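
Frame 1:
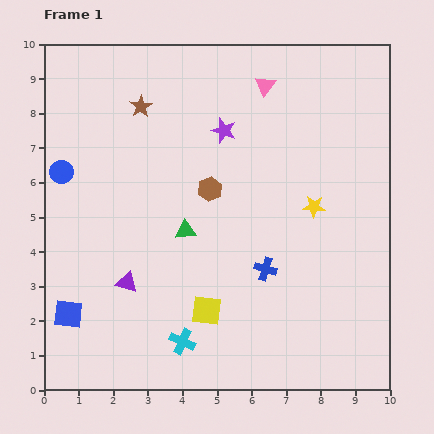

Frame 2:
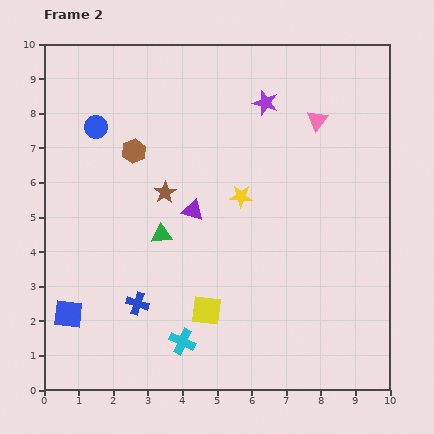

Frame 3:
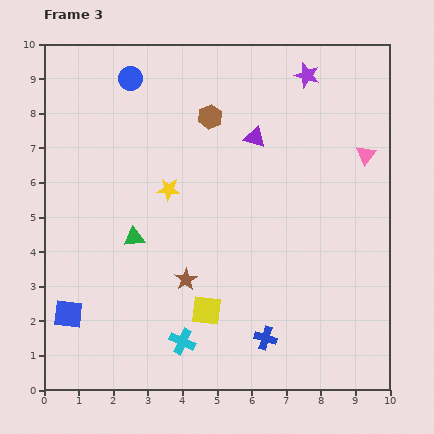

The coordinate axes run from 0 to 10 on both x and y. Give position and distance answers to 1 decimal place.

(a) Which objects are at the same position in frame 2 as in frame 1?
the yellow square, the cyan cross, the blue square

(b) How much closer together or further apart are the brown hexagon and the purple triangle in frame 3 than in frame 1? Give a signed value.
-2.2

Distance in frame 1: 3.6. Distance in frame 3: 1.4.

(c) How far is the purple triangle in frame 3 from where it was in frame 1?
5.6

The purple triangle moved from (2.4, 3.1) to (6.1, 7.3), a distance of √(3.7² + 4.2²) ≈ 5.6.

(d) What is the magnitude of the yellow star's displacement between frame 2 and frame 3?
2.1

The yellow star moved from (5.7, 5.6) to (3.6, 5.8), a distance of √(2.1² + 0.2²) ≈ 2.1.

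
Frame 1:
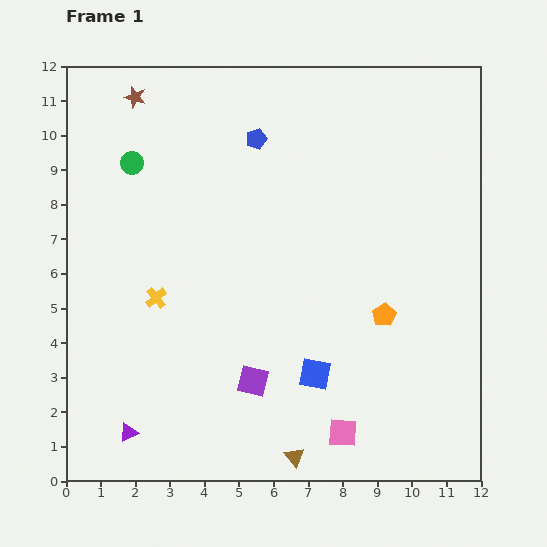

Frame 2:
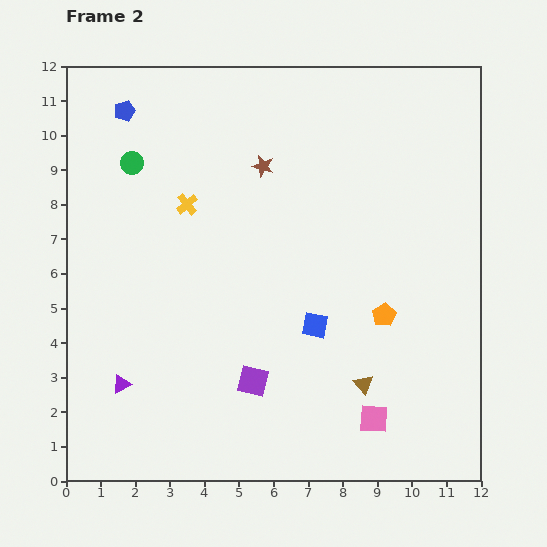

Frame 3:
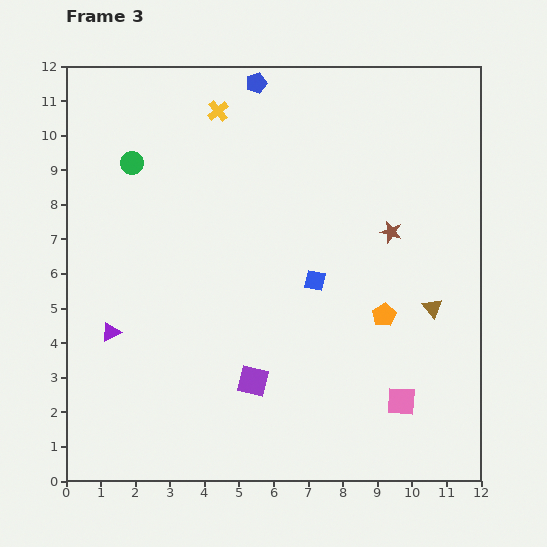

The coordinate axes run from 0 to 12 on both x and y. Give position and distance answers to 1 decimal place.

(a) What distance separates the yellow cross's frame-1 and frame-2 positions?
2.8

The yellow cross moved from (2.6, 5.3) to (3.5, 8.0), a distance of √(0.9² + 2.7²) ≈ 2.8.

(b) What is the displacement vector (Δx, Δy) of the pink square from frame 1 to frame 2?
(0.9, 0.4)

The pink square was at (8.0, 1.4) in frame 1 and (8.9, 1.8) in frame 2.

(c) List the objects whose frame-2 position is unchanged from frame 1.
the purple square, the green circle, the orange pentagon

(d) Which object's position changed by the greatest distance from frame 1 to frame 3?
the brown star

(moved 8.4; next 5.9)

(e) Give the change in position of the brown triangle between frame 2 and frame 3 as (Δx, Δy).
(2.0, 2.2)

The brown triangle was at (8.6, 2.8) in frame 2 and (10.6, 5.0) in frame 3.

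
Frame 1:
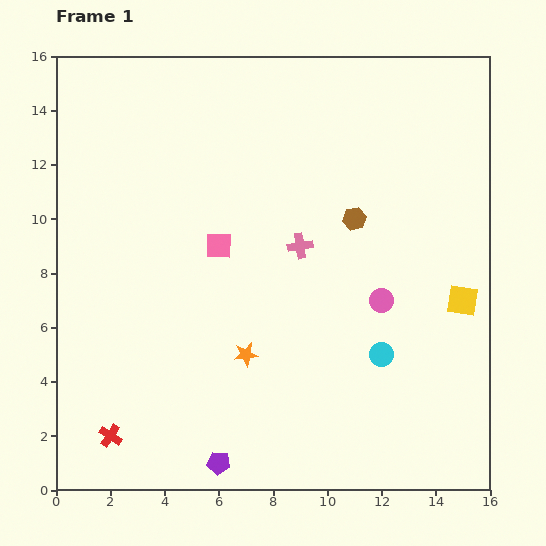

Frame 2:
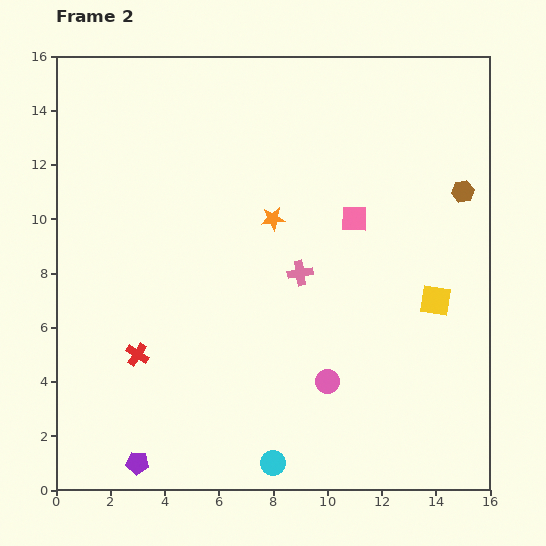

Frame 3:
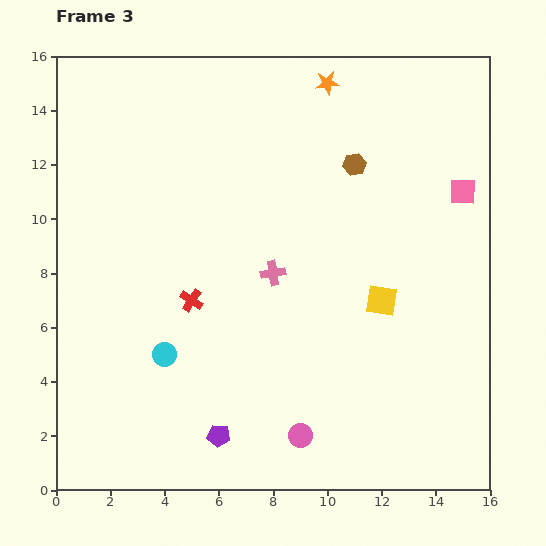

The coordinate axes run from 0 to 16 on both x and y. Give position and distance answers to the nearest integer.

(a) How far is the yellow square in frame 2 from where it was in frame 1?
1

The yellow square moved from (15, 7) to (14, 7), a distance of √(1² + 0²) ≈ 1.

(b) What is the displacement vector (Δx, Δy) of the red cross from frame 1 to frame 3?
(3, 5)

The red cross was at (2, 2) in frame 1 and (5, 7) in frame 3.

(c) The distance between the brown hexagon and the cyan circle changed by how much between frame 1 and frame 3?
+5

Distance in frame 1: 5. Distance in frame 3: 10.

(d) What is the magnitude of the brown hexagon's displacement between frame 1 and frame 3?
2

The brown hexagon moved from (11, 10) to (11, 12), a distance of √(0² + 2²) ≈ 2.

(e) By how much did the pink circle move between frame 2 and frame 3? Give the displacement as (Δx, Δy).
(-1, -2)

The pink circle was at (10, 4) in frame 2 and (9, 2) in frame 3.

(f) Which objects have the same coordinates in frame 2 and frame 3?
none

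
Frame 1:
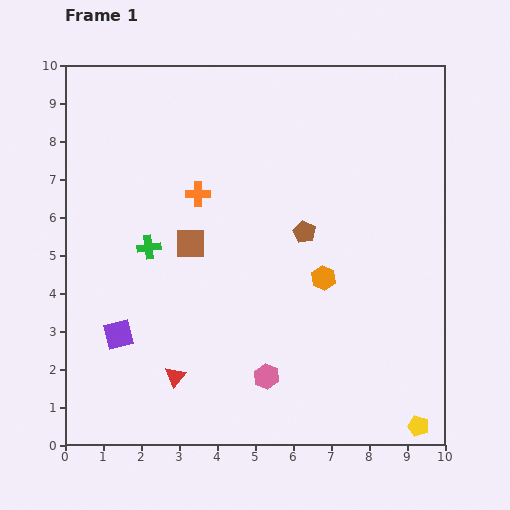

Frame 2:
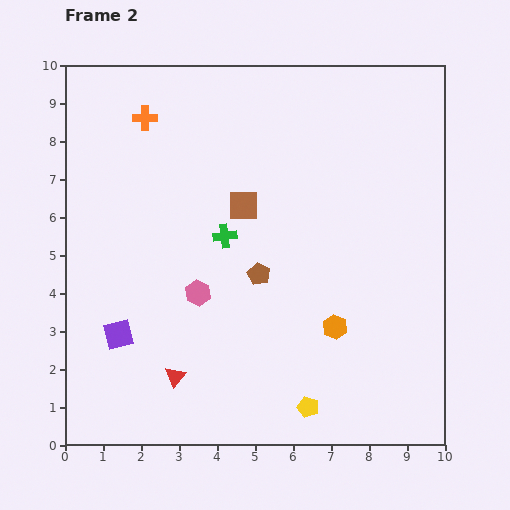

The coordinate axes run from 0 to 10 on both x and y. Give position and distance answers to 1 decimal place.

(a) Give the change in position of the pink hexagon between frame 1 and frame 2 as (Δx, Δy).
(-1.8, 2.2)

The pink hexagon was at (5.3, 1.8) in frame 1 and (3.5, 4.0) in frame 2.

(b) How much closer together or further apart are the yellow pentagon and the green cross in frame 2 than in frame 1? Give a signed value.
-3.5

Distance in frame 1: 8.5. Distance in frame 2: 5.0.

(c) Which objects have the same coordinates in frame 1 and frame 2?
the red triangle, the purple square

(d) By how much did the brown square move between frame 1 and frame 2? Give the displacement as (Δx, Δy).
(1.4, 1.0)

The brown square was at (3.3, 5.3) in frame 1 and (4.7, 6.3) in frame 2.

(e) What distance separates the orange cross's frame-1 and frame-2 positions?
2.4

The orange cross moved from (3.5, 6.6) to (2.1, 8.6), a distance of √(1.4² + 2.0²) ≈ 2.4.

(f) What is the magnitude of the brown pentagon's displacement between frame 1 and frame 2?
1.6

The brown pentagon moved from (6.3, 5.6) to (5.1, 4.5), a distance of √(1.2² + 1.1²) ≈ 1.6.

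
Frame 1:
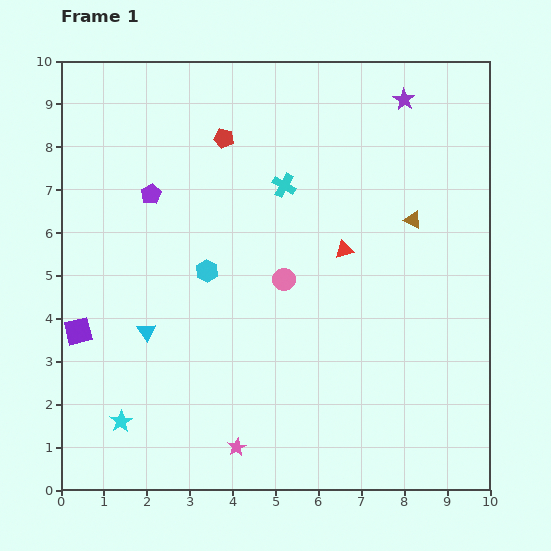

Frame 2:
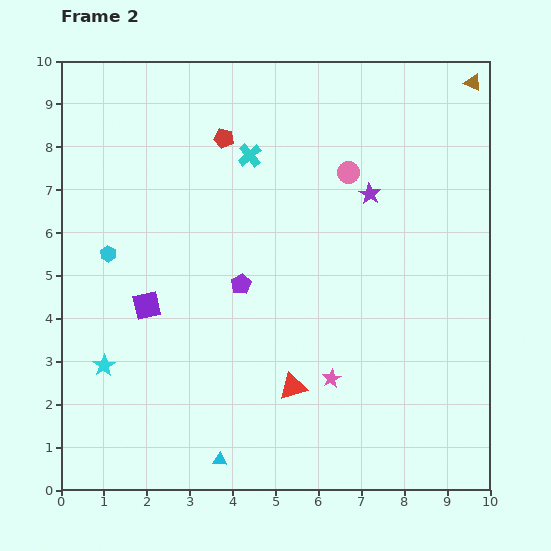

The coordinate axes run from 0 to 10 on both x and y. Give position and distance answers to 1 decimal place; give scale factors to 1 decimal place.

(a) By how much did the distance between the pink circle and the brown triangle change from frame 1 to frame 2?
+0.3

Distance in frame 1: 3.3. Distance in frame 2: 3.6.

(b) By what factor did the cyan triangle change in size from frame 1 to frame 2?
0.8×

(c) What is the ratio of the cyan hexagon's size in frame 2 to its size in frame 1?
0.7×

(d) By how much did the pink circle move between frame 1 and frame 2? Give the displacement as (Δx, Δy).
(1.5, 2.5)

The pink circle was at (5.2, 4.9) in frame 1 and (6.7, 7.4) in frame 2.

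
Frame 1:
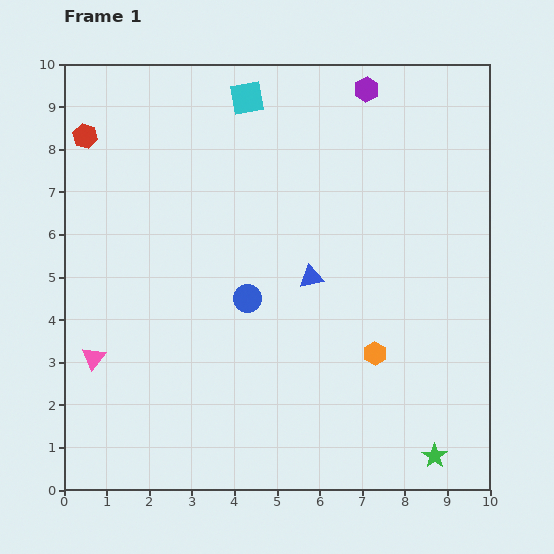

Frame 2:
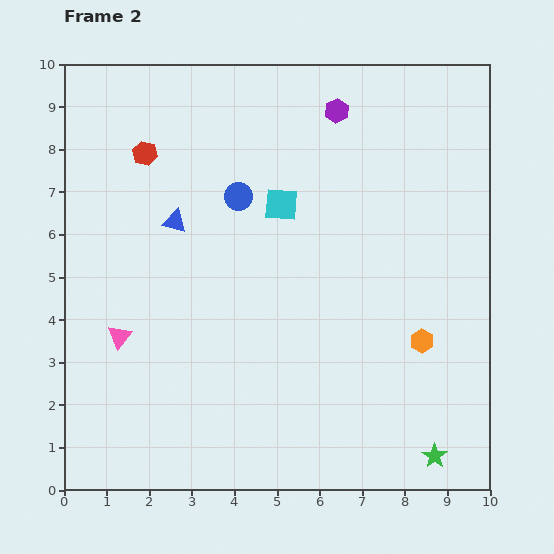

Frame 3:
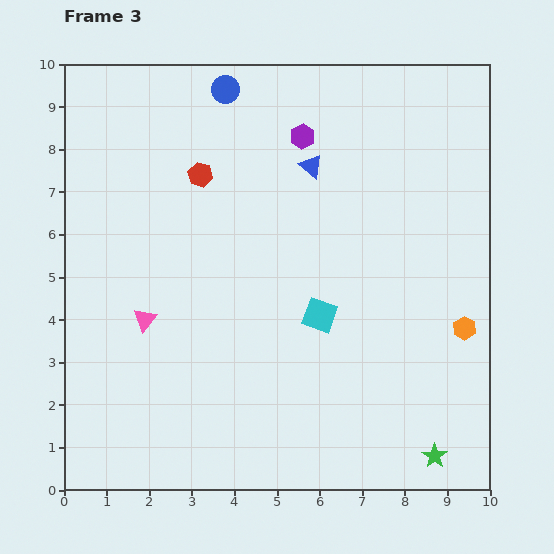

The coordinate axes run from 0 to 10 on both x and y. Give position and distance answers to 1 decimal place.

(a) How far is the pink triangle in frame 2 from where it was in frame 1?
0.8

The pink triangle moved from (0.7, 3.1) to (1.3, 3.6), a distance of √(0.6² + 0.5²) ≈ 0.8.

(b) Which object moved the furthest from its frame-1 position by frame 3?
the cyan square

(moved 5.4; next 4.9)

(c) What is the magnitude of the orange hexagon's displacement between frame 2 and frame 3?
1.0

The orange hexagon moved from (8.4, 3.5) to (9.4, 3.8), a distance of √(1.0² + 0.3²) ≈ 1.0.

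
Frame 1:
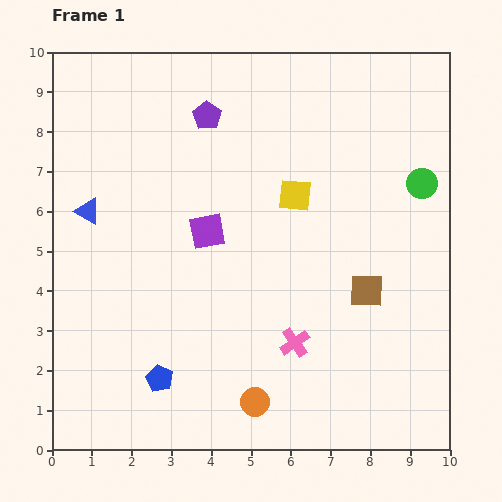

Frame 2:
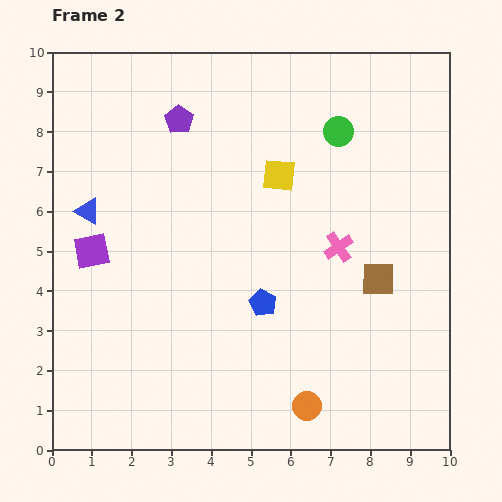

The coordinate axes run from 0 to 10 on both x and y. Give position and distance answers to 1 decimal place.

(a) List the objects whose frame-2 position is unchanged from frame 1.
the blue triangle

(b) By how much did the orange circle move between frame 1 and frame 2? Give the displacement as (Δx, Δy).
(1.3, -0.1)

The orange circle was at (5.1, 1.2) in frame 1 and (6.4, 1.1) in frame 2.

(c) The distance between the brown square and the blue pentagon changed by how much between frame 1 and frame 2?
-2.6

Distance in frame 1: 5.6. Distance in frame 2: 3.0.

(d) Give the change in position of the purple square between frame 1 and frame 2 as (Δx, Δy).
(-2.9, -0.5)

The purple square was at (3.9, 5.5) in frame 1 and (1.0, 5.0) in frame 2.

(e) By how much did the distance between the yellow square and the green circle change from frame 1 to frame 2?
-1.3

Distance in frame 1: 3.2. Distance in frame 2: 1.9.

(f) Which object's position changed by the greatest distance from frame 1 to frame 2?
the blue pentagon

(moved 3.2; next 2.9)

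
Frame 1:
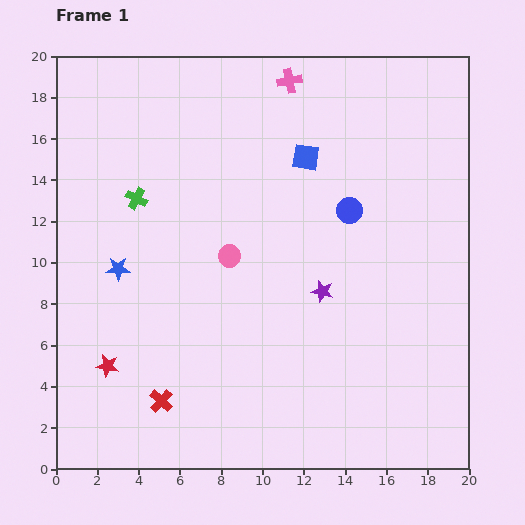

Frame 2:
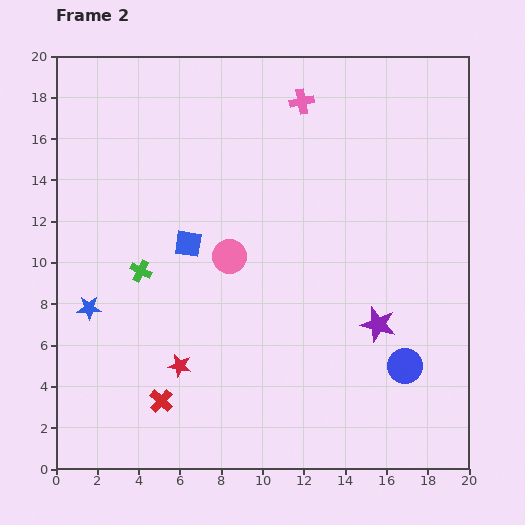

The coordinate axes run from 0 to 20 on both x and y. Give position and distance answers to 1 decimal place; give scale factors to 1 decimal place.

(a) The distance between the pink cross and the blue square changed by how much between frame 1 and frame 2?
+5.0

Distance in frame 1: 3.8. Distance in frame 2: 8.8.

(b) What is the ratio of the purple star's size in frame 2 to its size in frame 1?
1.6×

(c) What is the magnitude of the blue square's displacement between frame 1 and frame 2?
7.1

The blue square moved from (12.1, 15.1) to (6.4, 10.9), a distance of √(5.7² + 4.2²) ≈ 7.1.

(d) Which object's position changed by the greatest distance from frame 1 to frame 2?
the blue circle

(moved 8.0; next 7.1)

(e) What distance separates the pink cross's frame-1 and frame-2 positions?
1.2

The pink cross moved from (11.3, 18.8) to (11.9, 17.8), a distance of √(0.6² + 1.0²) ≈ 1.2.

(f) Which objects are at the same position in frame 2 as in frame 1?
the pink circle, the red cross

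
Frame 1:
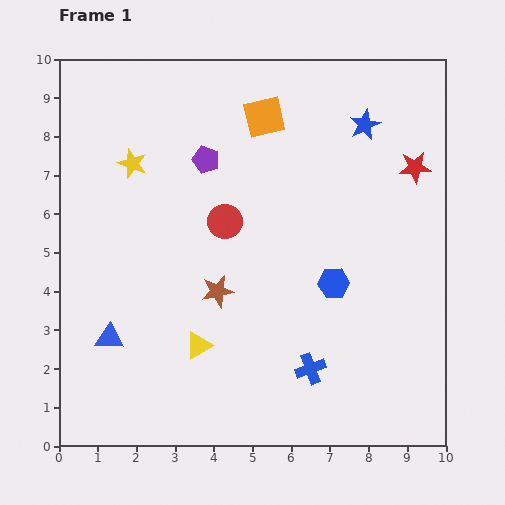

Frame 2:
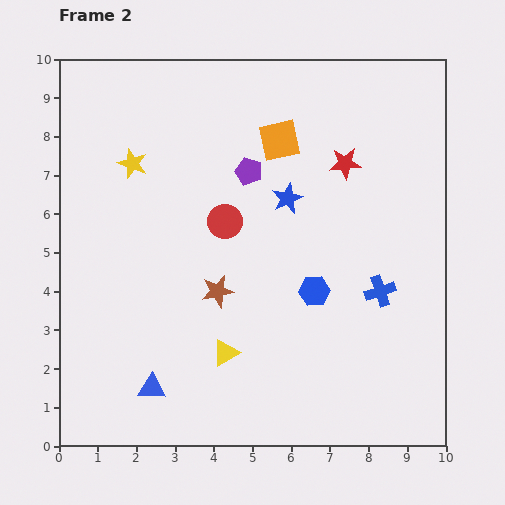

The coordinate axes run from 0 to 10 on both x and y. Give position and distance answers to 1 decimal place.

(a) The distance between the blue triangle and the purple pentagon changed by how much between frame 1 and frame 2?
+0.9

Distance in frame 1: 5.2. Distance in frame 2: 6.1.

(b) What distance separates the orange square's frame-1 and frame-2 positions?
0.7

The orange square moved from (5.3, 8.5) to (5.7, 7.9), a distance of √(0.4² + 0.6²) ≈ 0.7.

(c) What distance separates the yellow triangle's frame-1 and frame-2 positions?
0.7

The yellow triangle moved from (3.6, 2.6) to (4.3, 2.4), a distance of √(0.7² + 0.2²) ≈ 0.7.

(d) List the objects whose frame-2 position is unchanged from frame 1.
the red circle, the yellow star, the brown star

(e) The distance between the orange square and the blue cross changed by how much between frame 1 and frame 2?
-1.9

Distance in frame 1: 6.6. Distance in frame 2: 4.7.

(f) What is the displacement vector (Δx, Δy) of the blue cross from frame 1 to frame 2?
(1.8, 2.0)

The blue cross was at (6.5, 2.0) in frame 1 and (8.3, 4.0) in frame 2.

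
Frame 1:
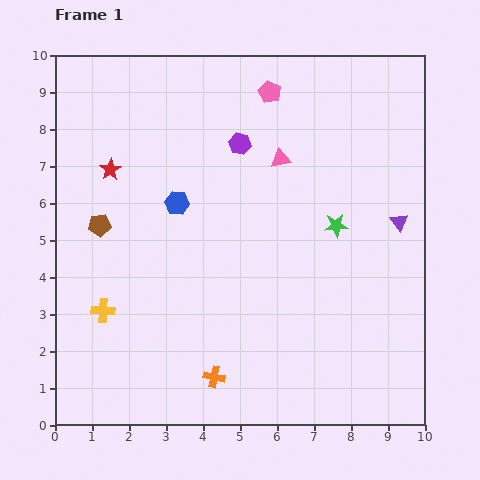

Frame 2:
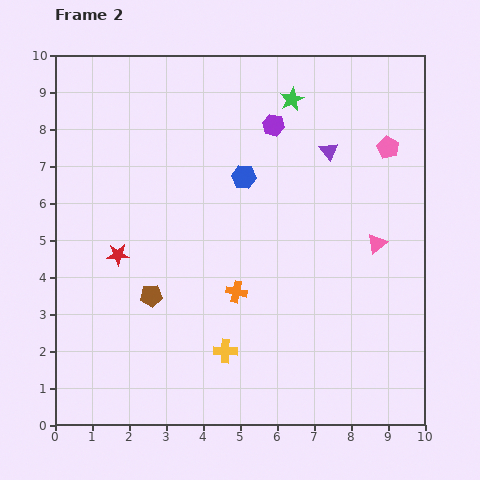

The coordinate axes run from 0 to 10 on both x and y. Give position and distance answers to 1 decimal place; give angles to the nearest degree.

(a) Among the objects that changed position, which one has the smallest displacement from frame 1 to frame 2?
the purple hexagon

(moved 1.0)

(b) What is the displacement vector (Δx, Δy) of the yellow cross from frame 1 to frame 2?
(3.3, -1.1)

The yellow cross was at (1.3, 3.1) in frame 1 and (4.6, 2.0) in frame 2.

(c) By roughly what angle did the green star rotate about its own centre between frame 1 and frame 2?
22° counter-clockwise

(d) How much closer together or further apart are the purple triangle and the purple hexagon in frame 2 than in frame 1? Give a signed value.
-3.1

Distance in frame 1: 4.8. Distance in frame 2: 1.7.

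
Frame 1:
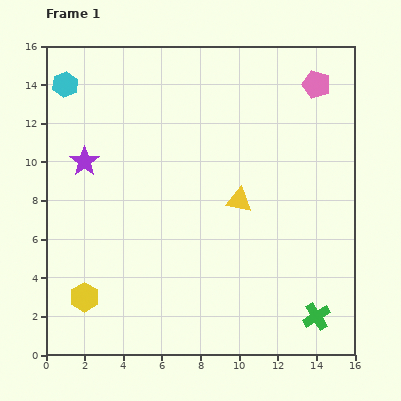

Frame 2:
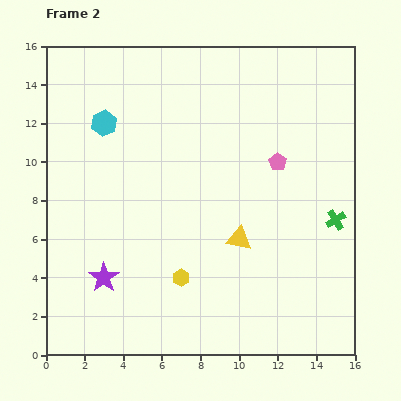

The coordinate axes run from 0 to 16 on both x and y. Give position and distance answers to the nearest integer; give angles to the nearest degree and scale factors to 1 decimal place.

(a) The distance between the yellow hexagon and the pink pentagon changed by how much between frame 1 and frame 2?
-8

Distance in frame 1: 16. Distance in frame 2: 8.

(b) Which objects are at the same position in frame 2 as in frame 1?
none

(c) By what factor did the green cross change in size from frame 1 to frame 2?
0.7×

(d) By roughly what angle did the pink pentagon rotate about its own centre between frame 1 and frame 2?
16° clockwise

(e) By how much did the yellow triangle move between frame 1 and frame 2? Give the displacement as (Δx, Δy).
(0, -2)

The yellow triangle was at (10, 8) in frame 1 and (10, 6) in frame 2.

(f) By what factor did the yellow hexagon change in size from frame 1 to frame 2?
0.6×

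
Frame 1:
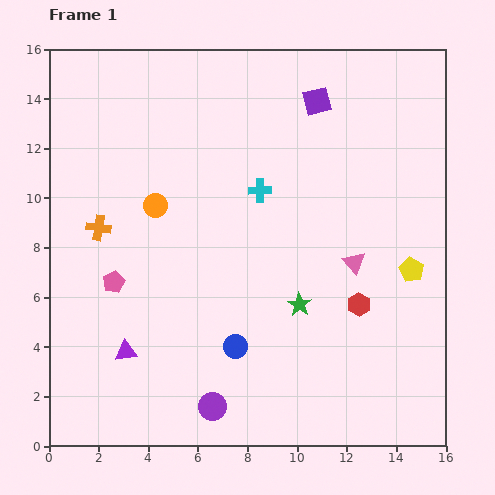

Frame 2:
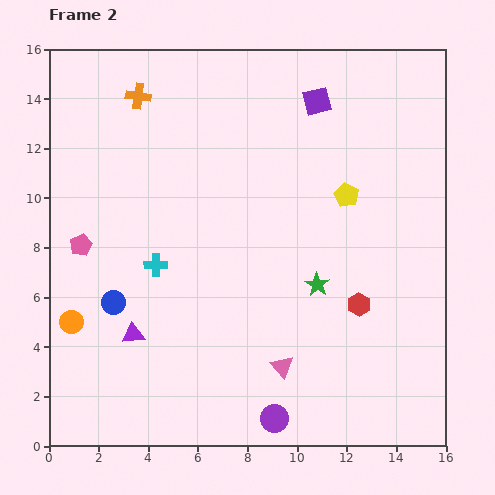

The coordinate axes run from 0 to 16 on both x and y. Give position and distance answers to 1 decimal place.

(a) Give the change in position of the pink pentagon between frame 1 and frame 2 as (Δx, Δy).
(-1.3, 1.5)

The pink pentagon was at (2.6, 6.6) in frame 1 and (1.3, 8.1) in frame 2.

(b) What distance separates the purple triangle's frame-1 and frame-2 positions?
0.8

The purple triangle moved from (3.1, 3.8) to (3.4, 4.5), a distance of √(0.3² + 0.7²) ≈ 0.8.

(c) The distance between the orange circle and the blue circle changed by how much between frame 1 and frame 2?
-4.6

Distance in frame 1: 6.5. Distance in frame 2: 1.9.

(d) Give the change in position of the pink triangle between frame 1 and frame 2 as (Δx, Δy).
(-2.9, -4.2)

The pink triangle was at (12.3, 7.4) in frame 1 and (9.4, 3.2) in frame 2.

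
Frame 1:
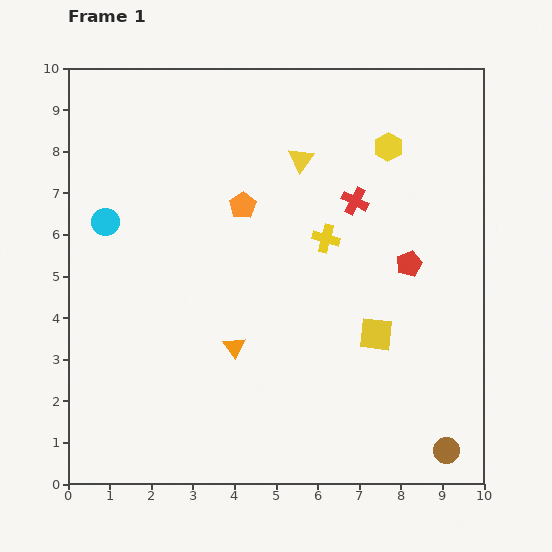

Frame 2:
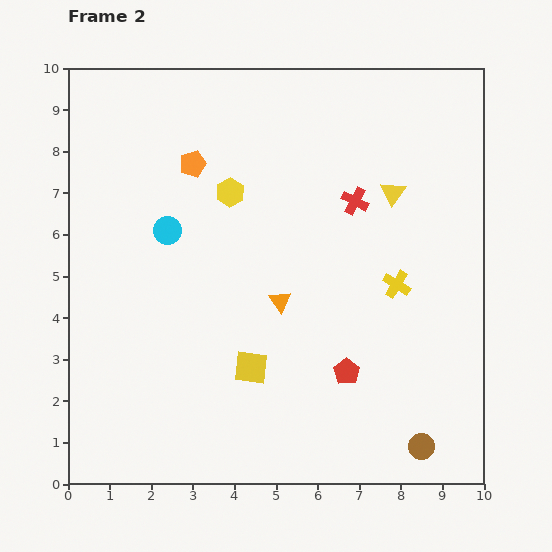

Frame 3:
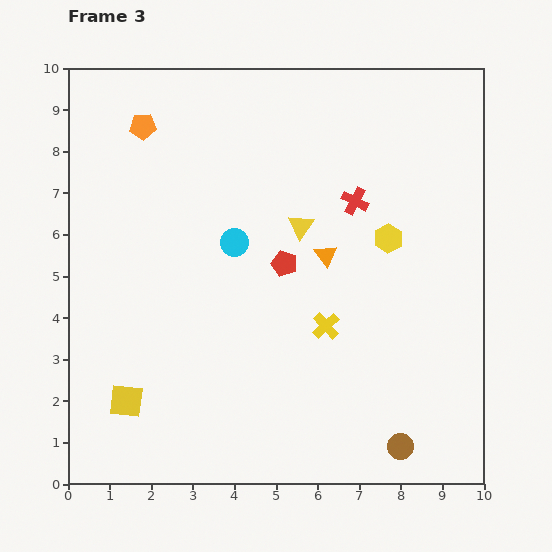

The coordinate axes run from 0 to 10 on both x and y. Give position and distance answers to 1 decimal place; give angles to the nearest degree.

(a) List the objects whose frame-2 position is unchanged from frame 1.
the red cross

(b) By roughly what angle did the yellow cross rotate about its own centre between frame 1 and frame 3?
33° clockwise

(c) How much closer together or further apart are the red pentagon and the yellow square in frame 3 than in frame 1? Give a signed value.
+3.1

Distance in frame 1: 1.9. Distance in frame 3: 5.0.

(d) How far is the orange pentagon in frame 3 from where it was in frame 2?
1.5

The orange pentagon moved from (3.0, 7.7) to (1.8, 8.6), a distance of √(1.2² + 0.9²) ≈ 1.5.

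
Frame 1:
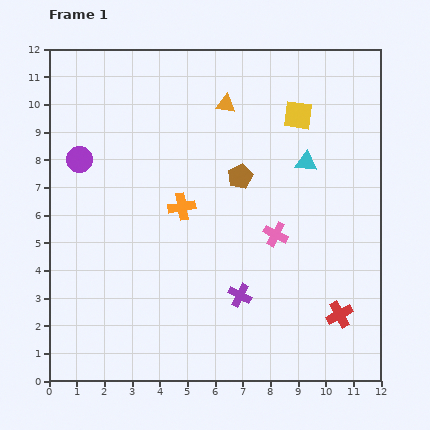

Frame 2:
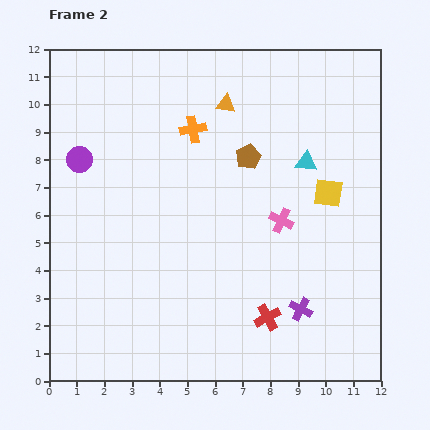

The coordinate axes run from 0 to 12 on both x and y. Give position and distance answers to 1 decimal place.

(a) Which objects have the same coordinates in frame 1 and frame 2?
the orange triangle, the cyan triangle, the purple circle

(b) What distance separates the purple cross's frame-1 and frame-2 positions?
2.3

The purple cross moved from (6.9, 3.1) to (9.1, 2.6), a distance of √(2.2² + 0.5²) ≈ 2.3.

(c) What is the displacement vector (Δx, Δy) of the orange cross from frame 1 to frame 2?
(0.4, 2.8)

The orange cross was at (4.8, 6.3) in frame 1 and (5.2, 9.1) in frame 2.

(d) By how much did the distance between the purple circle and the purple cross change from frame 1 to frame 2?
+2.1

Distance in frame 1: 7.6. Distance in frame 2: 9.7.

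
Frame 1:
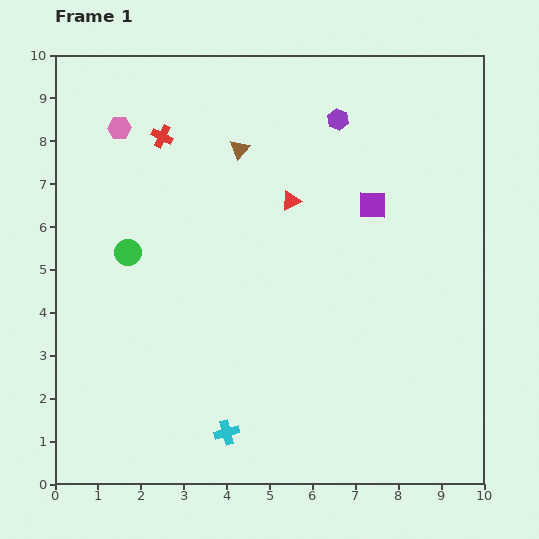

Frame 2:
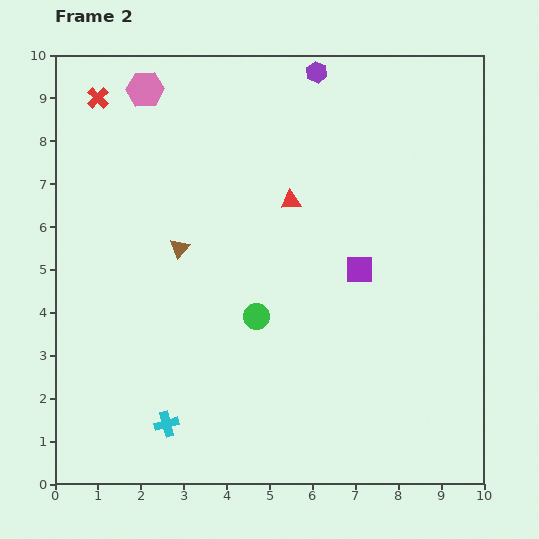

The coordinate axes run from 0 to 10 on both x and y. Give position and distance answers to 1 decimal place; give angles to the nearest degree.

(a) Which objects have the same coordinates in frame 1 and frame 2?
the red triangle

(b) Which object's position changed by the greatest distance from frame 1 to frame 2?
the green circle

(moved 3.4; next 2.7)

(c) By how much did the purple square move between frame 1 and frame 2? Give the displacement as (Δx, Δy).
(-0.3, -1.5)

The purple square was at (7.4, 6.5) in frame 1 and (7.1, 5.0) in frame 2.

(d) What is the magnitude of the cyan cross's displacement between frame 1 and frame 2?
1.4

The cyan cross moved from (4.0, 1.2) to (2.6, 1.4), a distance of √(1.4² + 0.2²) ≈ 1.4.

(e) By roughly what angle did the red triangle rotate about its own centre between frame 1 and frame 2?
21° clockwise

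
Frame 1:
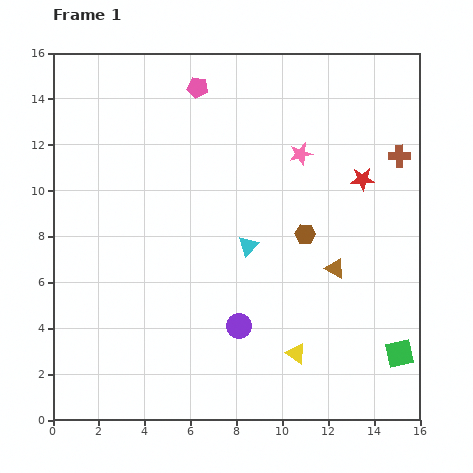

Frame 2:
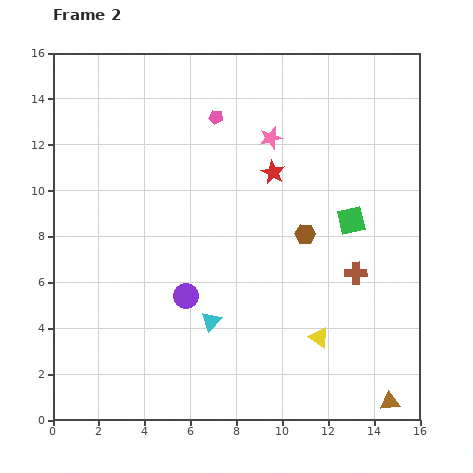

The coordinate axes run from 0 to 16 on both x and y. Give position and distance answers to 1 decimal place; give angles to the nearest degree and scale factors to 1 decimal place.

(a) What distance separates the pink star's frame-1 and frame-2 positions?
1.5

The pink star moved from (10.8, 11.6) to (9.5, 12.3), a distance of √(1.3² + 0.7²) ≈ 1.5.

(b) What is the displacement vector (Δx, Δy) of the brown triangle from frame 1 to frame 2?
(2.4, -5.8)

The brown triangle was at (12.3, 6.6) in frame 1 and (14.7, 0.8) in frame 2.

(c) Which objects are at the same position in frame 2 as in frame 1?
the brown hexagon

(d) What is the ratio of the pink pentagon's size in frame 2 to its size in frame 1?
0.7×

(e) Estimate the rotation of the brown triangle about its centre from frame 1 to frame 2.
36° counter-clockwise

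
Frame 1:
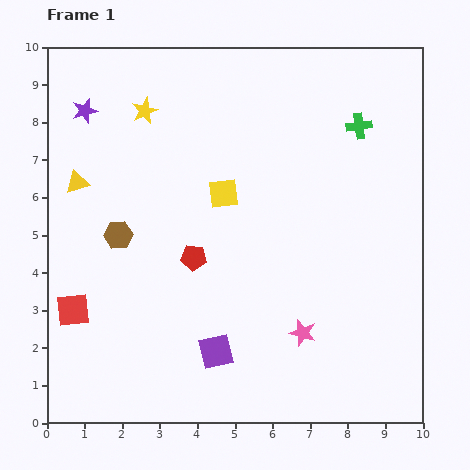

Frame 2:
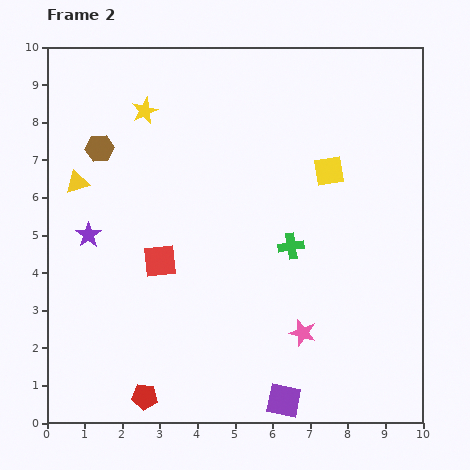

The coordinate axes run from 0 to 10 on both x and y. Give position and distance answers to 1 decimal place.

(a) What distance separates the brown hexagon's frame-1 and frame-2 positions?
2.4

The brown hexagon moved from (1.9, 5.0) to (1.4, 7.3), a distance of √(0.5² + 2.3²) ≈ 2.4.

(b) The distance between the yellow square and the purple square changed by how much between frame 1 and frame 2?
+2.0

Distance in frame 1: 4.2. Distance in frame 2: 6.2.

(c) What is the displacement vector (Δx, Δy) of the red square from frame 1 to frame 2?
(2.3, 1.3)

The red square was at (0.7, 3.0) in frame 1 and (3.0, 4.3) in frame 2.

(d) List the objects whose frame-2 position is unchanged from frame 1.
the pink star, the yellow triangle, the yellow star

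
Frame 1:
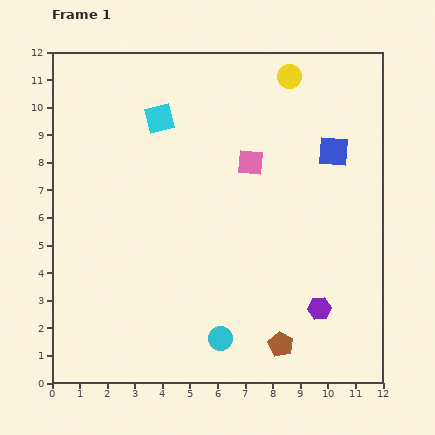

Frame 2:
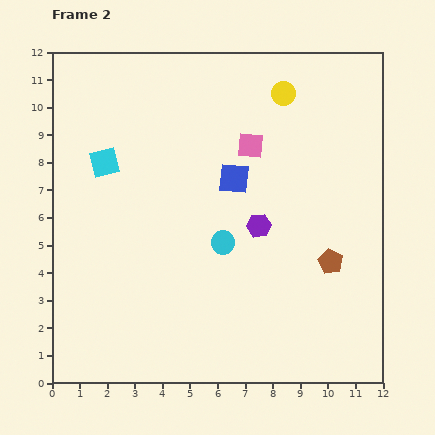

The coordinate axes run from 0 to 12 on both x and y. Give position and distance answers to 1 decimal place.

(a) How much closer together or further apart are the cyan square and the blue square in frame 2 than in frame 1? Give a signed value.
-1.7

Distance in frame 1: 6.4. Distance in frame 2: 4.7.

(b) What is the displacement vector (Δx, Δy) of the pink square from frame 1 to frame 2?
(0.0, 0.6)

The pink square was at (7.2, 8.0) in frame 1 and (7.2, 8.6) in frame 2.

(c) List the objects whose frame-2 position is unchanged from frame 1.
none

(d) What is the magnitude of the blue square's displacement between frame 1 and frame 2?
3.7

The blue square moved from (10.2, 8.4) to (6.6, 7.4), a distance of √(3.6² + 1.0²) ≈ 3.7.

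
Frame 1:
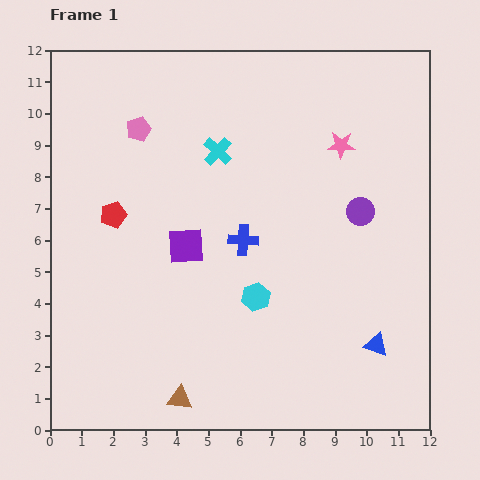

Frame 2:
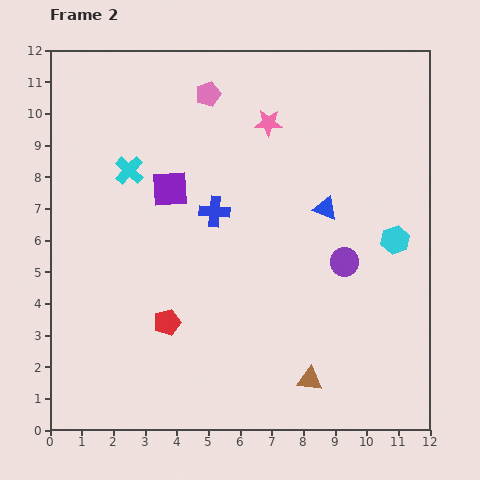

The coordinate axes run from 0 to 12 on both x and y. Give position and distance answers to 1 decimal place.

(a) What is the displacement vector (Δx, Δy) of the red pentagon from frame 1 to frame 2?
(1.7, -3.4)

The red pentagon was at (2.0, 6.8) in frame 1 and (3.7, 3.4) in frame 2.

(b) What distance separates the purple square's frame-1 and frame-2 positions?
1.9

The purple square moved from (4.3, 5.8) to (3.8, 7.6), a distance of √(0.5² + 1.8²) ≈ 1.9.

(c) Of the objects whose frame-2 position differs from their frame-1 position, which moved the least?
the blue cross

(moved 1.3)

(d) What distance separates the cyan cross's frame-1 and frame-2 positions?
2.9

The cyan cross moved from (5.3, 8.8) to (2.5, 8.2), a distance of √(2.8² + 0.6²) ≈ 2.9.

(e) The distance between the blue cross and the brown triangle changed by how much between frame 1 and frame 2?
+0.7

Distance in frame 1: 5.4. Distance in frame 2: 6.1.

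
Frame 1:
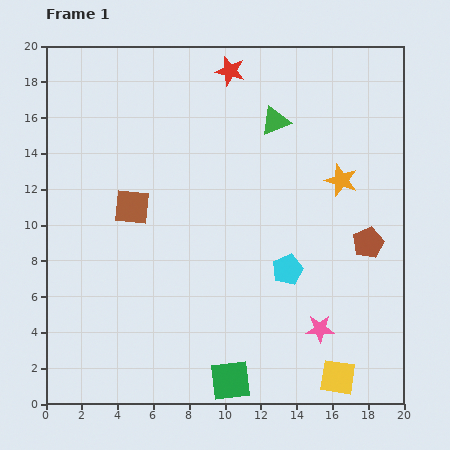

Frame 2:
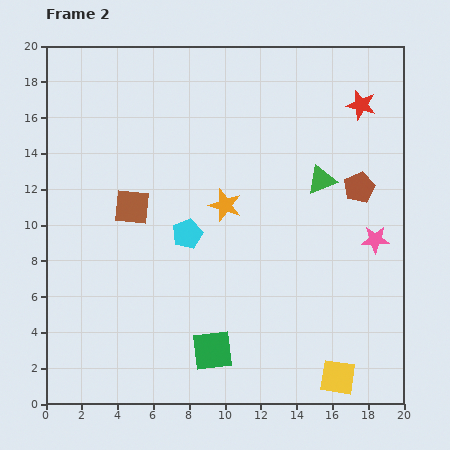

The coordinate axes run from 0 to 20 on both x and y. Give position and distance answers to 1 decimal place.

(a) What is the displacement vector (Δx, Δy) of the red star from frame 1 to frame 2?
(7.3, -1.9)

The red star was at (10.3, 18.6) in frame 1 and (17.6, 16.7) in frame 2.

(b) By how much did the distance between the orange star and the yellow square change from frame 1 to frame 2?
+0.5

Distance in frame 1: 11.0. Distance in frame 2: 11.5.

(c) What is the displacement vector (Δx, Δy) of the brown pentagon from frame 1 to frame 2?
(-0.5, 3.1)

The brown pentagon was at (18.0, 9.0) in frame 1 and (17.5, 12.1) in frame 2.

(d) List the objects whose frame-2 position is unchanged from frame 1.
the brown square, the yellow square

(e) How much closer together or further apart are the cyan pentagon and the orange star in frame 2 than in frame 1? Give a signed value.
-3.2

Distance in frame 1: 5.8. Distance in frame 2: 2.6.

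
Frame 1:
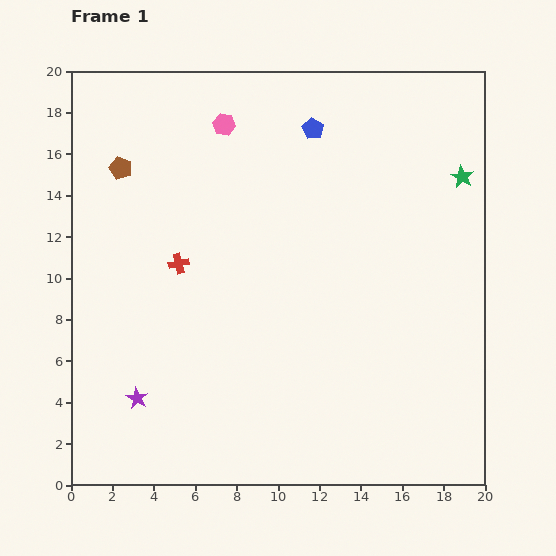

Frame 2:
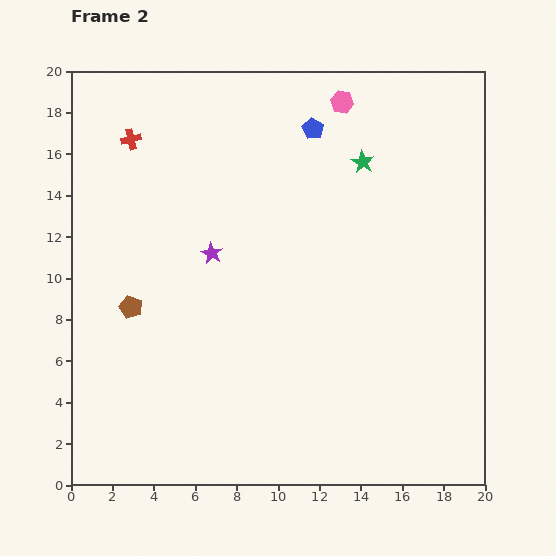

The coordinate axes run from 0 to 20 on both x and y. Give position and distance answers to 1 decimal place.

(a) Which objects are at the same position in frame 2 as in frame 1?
the blue pentagon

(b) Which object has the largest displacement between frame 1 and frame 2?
the purple star

(moved 7.9; next 6.7)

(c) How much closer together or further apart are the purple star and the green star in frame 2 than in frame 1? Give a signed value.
-10.5

Distance in frame 1: 19.0. Distance in frame 2: 8.5.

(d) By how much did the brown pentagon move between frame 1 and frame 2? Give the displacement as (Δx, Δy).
(0.5, -6.7)

The brown pentagon was at (2.4, 15.3) in frame 1 and (2.9, 8.6) in frame 2.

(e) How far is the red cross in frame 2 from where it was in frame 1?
6.4

The red cross moved from (5.2, 10.7) to (2.9, 16.7), a distance of √(2.3² + 6.0²) ≈ 6.4.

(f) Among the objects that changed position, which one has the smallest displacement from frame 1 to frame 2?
the green star

(moved 4.9)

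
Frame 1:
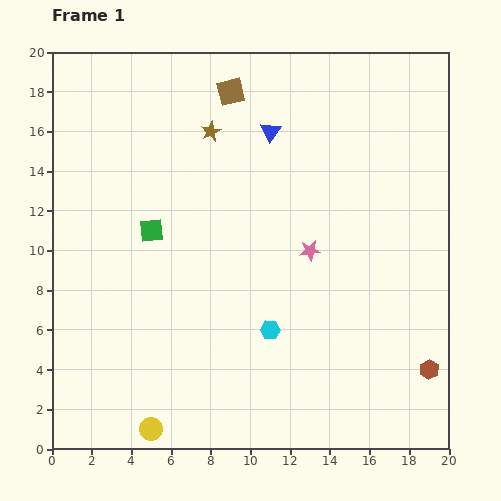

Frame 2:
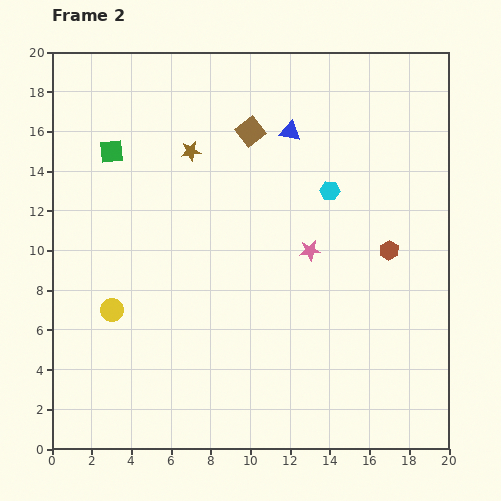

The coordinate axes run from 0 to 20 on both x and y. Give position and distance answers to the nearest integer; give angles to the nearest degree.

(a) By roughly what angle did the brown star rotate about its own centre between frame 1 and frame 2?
18° clockwise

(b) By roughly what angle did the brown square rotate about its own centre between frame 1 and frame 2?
24° counter-clockwise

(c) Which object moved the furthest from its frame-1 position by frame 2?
the cyan hexagon

(moved 8; next 6)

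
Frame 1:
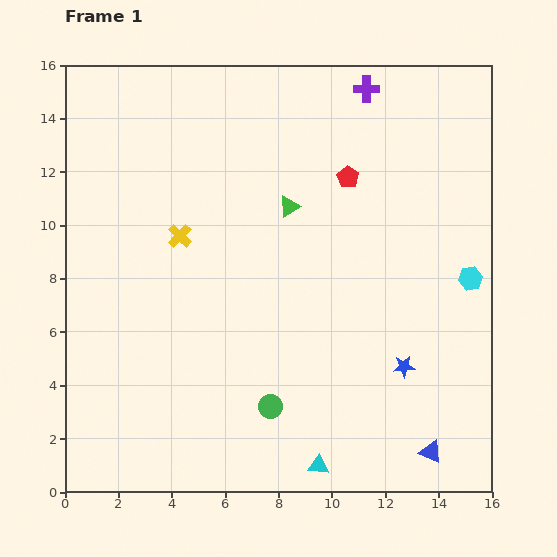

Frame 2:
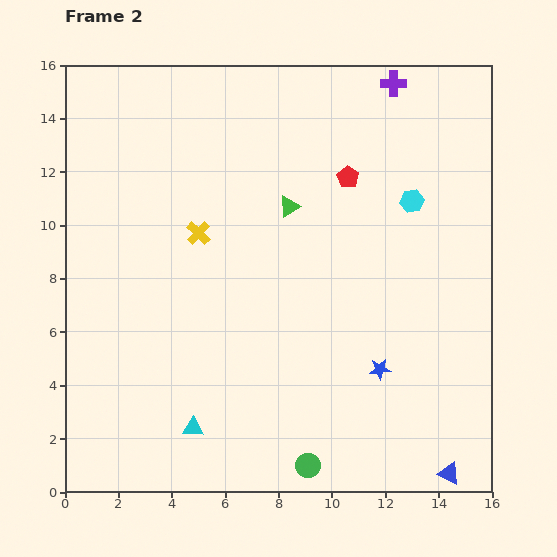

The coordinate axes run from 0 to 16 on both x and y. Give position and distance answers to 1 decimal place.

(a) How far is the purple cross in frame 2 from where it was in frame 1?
1.0

The purple cross moved from (11.3, 15.1) to (12.3, 15.3), a distance of √(1.0² + 0.2²) ≈ 1.0.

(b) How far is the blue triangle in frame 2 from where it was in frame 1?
1.1

The blue triangle moved from (13.7, 1.5) to (14.4, 0.7), a distance of √(0.7² + 0.8²) ≈ 1.1.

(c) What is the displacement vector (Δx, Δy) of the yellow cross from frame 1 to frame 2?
(0.7, 0.1)

The yellow cross was at (4.3, 9.6) in frame 1 and (5.0, 9.7) in frame 2.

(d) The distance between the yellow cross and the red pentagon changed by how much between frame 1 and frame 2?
-0.7

Distance in frame 1: 6.7. Distance in frame 2: 6.0.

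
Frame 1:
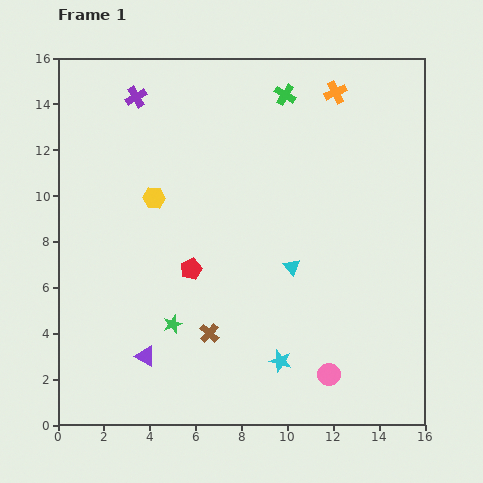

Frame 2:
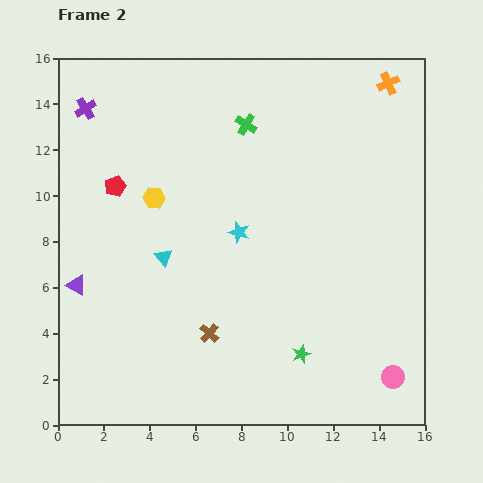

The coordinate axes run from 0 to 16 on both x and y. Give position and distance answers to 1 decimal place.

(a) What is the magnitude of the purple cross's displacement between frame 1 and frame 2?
2.3

The purple cross moved from (3.4, 14.3) to (1.2, 13.8), a distance of √(2.2² + 0.5²) ≈ 2.3.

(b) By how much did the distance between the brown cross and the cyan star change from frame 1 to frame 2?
+1.3

Distance in frame 1: 3.3. Distance in frame 2: 4.6.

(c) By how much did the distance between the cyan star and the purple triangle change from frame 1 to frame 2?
+1.6

Distance in frame 1: 5.9. Distance in frame 2: 7.5.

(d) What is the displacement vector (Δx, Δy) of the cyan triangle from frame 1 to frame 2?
(-5.6, 0.4)

The cyan triangle was at (10.2, 6.9) in frame 1 and (4.6, 7.3) in frame 2.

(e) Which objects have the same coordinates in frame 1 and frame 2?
the yellow hexagon, the brown cross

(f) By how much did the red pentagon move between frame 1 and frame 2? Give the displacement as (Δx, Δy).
(-3.3, 3.6)

The red pentagon was at (5.8, 6.8) in frame 1 and (2.5, 10.4) in frame 2.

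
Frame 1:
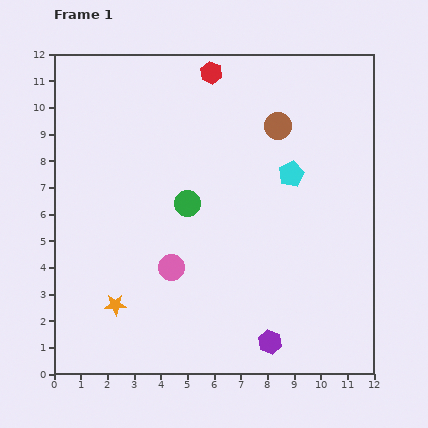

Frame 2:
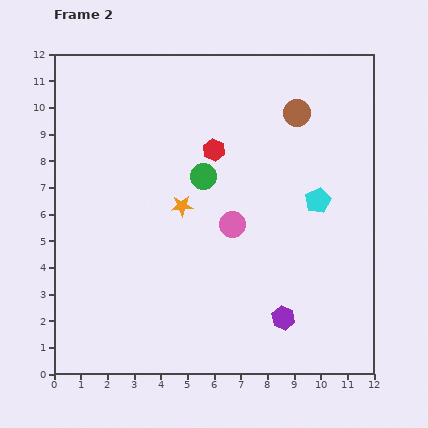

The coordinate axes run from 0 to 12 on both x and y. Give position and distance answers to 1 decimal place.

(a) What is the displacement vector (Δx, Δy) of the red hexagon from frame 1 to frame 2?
(0.1, -2.9)

The red hexagon was at (5.9, 11.3) in frame 1 and (6.0, 8.4) in frame 2.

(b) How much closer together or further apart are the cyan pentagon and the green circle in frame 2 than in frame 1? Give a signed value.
+0.3

Distance in frame 1: 4.1. Distance in frame 2: 4.4.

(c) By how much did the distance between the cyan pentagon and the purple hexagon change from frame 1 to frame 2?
-1.8

Distance in frame 1: 6.4. Distance in frame 2: 4.6.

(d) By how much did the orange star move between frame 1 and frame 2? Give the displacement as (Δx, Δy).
(2.5, 3.7)

The orange star was at (2.3, 2.6) in frame 1 and (4.8, 6.3) in frame 2.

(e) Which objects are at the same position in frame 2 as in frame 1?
none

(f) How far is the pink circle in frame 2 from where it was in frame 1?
2.8

The pink circle moved from (4.4, 4.0) to (6.7, 5.6), a distance of √(2.3² + 1.6²) ≈ 2.8.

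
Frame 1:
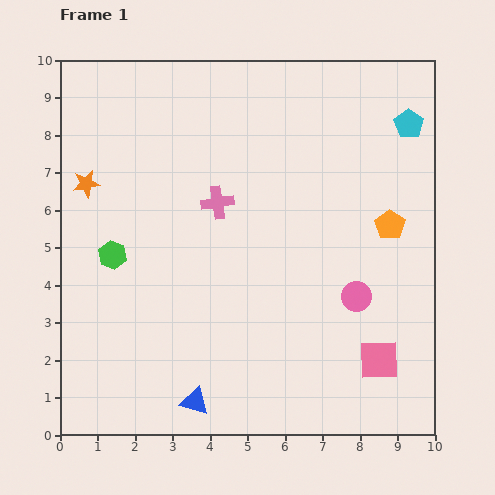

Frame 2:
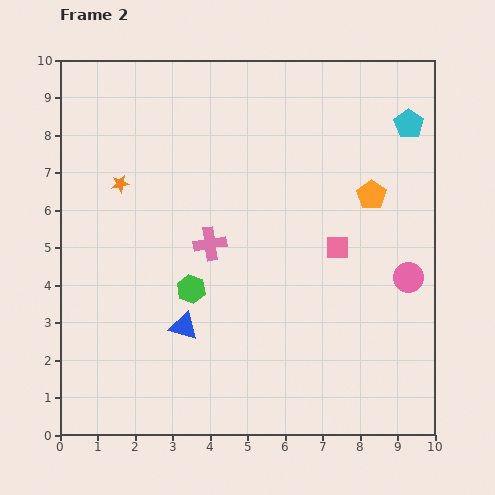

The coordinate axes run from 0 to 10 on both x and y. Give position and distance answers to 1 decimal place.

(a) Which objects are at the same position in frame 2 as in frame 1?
the cyan pentagon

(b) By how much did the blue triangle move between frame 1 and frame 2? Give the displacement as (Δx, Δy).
(-0.3, 2.0)

The blue triangle was at (3.6, 0.9) in frame 1 and (3.3, 2.9) in frame 2.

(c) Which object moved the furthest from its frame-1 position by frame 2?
the pink square

(moved 3.2; next 2.3)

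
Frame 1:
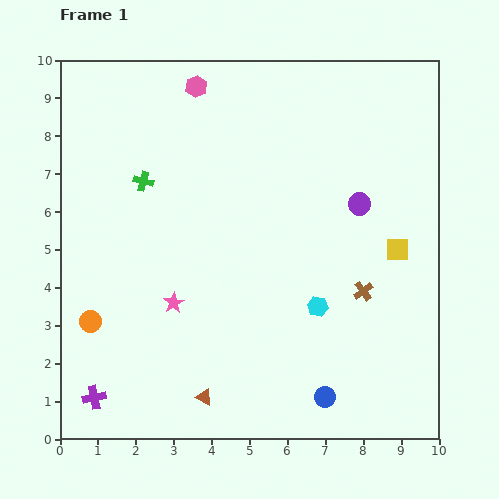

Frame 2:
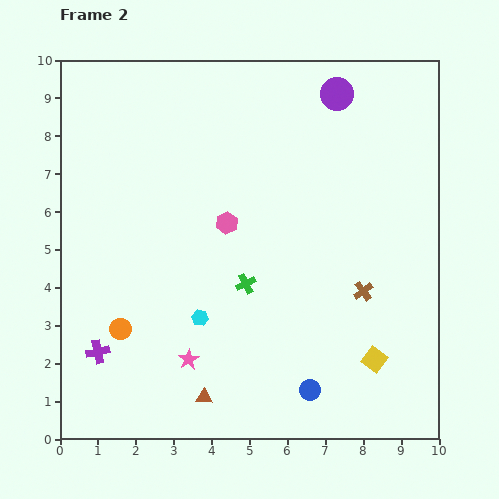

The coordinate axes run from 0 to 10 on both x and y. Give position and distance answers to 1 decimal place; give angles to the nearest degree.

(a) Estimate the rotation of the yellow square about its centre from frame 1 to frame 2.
36° clockwise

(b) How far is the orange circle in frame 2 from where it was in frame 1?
0.8

The orange circle moved from (0.8, 3.1) to (1.6, 2.9), a distance of √(0.8² + 0.2²) ≈ 0.8.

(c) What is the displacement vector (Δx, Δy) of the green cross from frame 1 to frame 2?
(2.7, -2.7)

The green cross was at (2.2, 6.8) in frame 1 and (4.9, 4.1) in frame 2.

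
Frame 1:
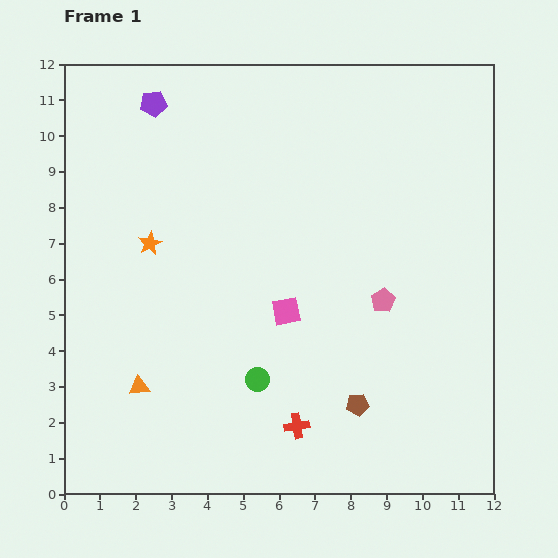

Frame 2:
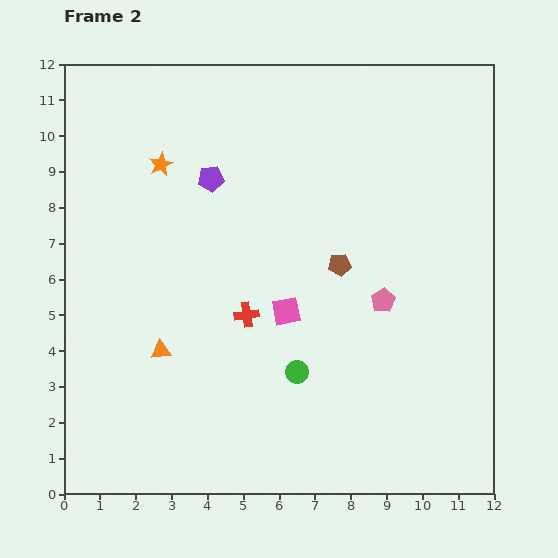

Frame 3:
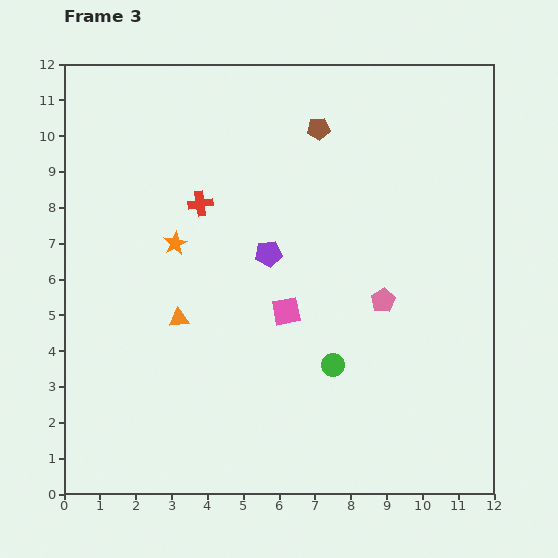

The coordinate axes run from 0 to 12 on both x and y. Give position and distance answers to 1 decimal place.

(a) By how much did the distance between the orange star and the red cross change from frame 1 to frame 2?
-1.7

Distance in frame 1: 6.5. Distance in frame 2: 4.8.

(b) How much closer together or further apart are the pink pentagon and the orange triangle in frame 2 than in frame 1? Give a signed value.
-0.8

Distance in frame 1: 7.2. Distance in frame 2: 6.4.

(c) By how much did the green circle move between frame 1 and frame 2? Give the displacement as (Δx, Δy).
(1.1, 0.2)

The green circle was at (5.4, 3.2) in frame 1 and (6.5, 3.4) in frame 2.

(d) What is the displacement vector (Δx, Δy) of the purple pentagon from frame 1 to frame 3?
(3.2, -4.2)

The purple pentagon was at (2.5, 10.9) in frame 1 and (5.7, 6.7) in frame 3.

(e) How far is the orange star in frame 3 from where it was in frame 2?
2.2

The orange star moved from (2.7, 9.2) to (3.1, 7.0), a distance of √(0.4² + 2.2²) ≈ 2.2.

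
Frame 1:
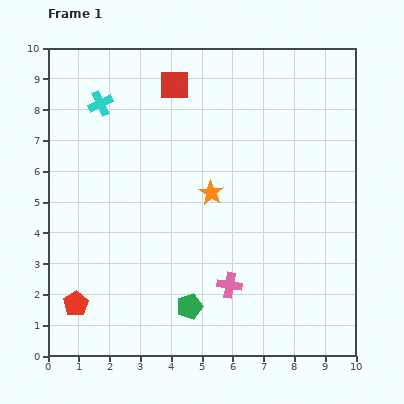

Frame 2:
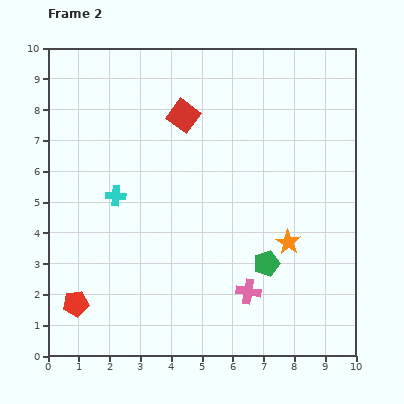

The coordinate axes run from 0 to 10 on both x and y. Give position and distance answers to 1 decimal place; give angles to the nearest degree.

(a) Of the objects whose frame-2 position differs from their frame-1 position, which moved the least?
the pink cross

(moved 0.6)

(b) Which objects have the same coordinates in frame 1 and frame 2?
the red pentagon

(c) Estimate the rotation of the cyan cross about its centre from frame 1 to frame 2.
30° clockwise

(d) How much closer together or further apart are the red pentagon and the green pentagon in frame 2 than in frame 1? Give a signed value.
+2.6

Distance in frame 1: 3.7. Distance in frame 2: 6.3.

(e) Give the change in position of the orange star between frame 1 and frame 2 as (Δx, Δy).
(2.5, -1.6)

The orange star was at (5.3, 5.3) in frame 1 and (7.8, 3.7) in frame 2.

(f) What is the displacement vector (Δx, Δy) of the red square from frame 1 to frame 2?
(0.3, -1.0)

The red square was at (4.1, 8.8) in frame 1 and (4.4, 7.8) in frame 2.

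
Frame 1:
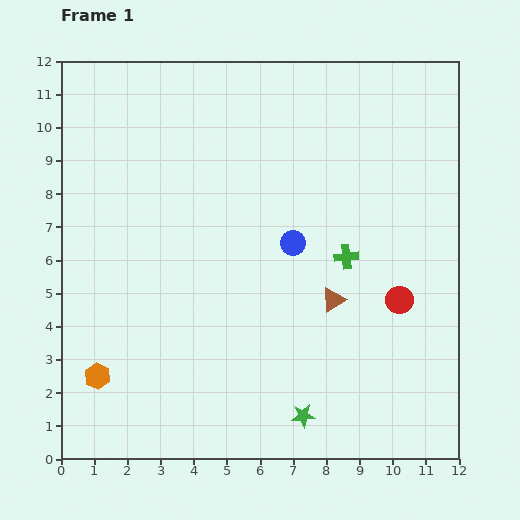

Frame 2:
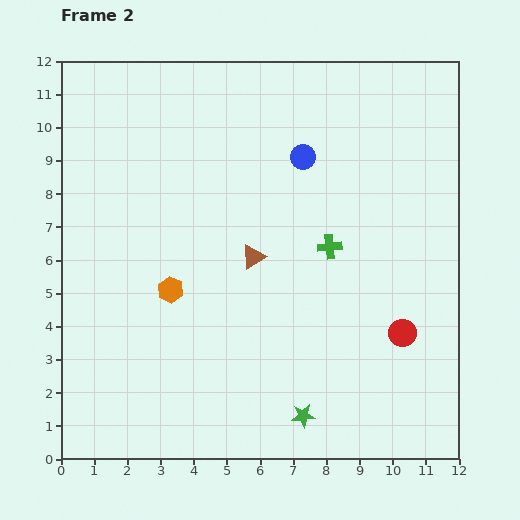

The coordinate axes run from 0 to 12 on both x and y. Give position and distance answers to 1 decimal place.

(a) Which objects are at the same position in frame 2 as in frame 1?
the green star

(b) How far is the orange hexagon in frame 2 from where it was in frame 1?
3.4

The orange hexagon moved from (1.1, 2.5) to (3.3, 5.1), a distance of √(2.2² + 2.6²) ≈ 3.4.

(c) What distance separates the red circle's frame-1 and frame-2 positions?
1.0

The red circle moved from (10.2, 4.8) to (10.3, 3.8), a distance of √(0.1² + 1.0²) ≈ 1.0.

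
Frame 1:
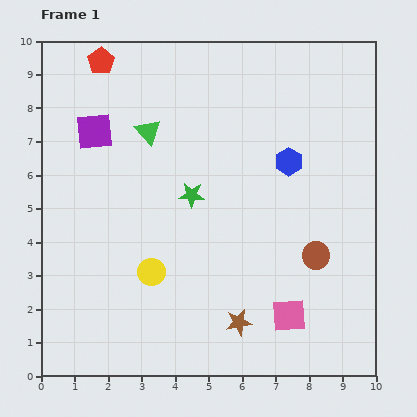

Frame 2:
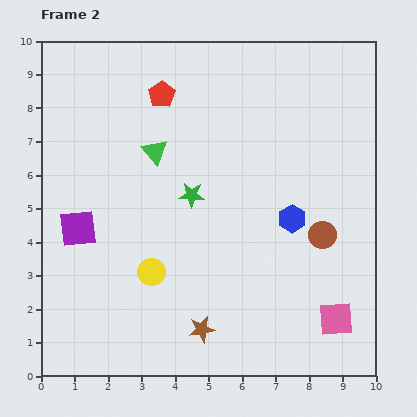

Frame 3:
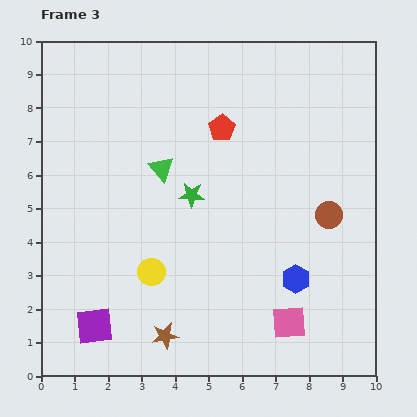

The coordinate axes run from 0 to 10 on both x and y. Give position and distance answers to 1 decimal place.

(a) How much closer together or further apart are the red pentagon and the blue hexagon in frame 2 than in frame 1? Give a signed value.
-1.0

Distance in frame 1: 6.4. Distance in frame 2: 5.4.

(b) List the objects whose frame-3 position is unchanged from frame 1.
the yellow circle, the green star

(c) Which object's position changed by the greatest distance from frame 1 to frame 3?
the purple square

(moved 5.8; next 4.1)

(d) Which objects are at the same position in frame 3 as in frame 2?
the yellow circle, the green star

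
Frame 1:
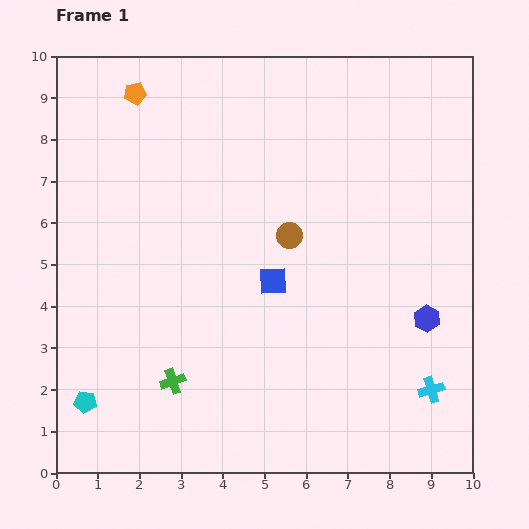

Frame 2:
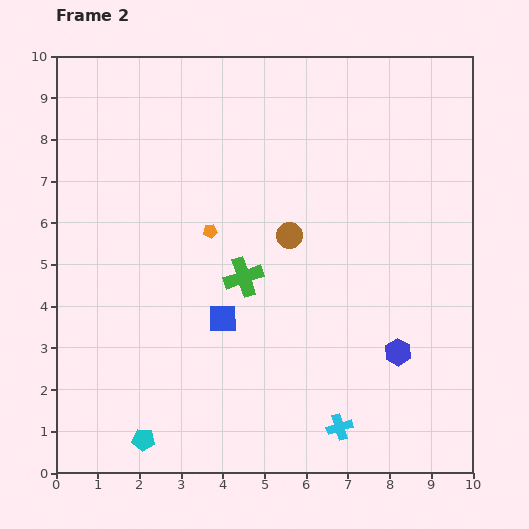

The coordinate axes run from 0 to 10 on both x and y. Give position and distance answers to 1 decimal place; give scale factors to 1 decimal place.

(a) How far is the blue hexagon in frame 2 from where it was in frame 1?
1.1

The blue hexagon moved from (8.9, 3.7) to (8.2, 2.9), a distance of √(0.7² + 0.8²) ≈ 1.1.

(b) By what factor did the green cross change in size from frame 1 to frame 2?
1.5×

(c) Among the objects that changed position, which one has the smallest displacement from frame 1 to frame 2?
the blue hexagon

(moved 1.1)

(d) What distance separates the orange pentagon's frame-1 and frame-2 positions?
3.8

The orange pentagon moved from (1.9, 9.1) to (3.7, 5.8), a distance of √(1.8² + 3.3²) ≈ 3.8.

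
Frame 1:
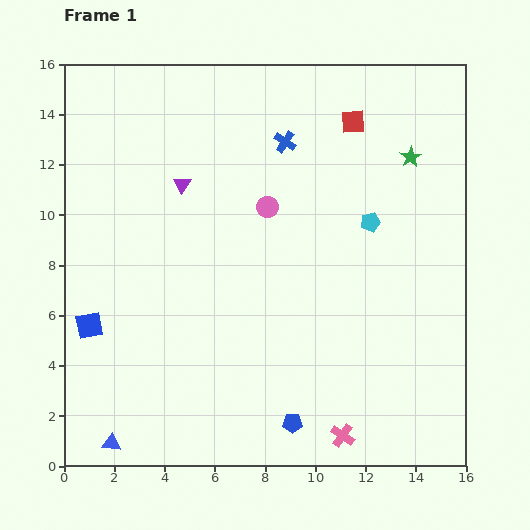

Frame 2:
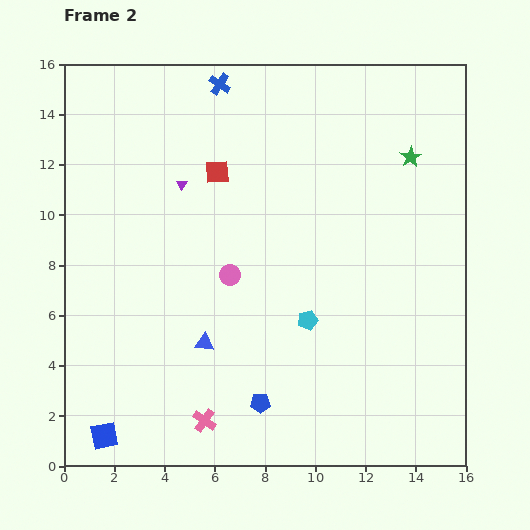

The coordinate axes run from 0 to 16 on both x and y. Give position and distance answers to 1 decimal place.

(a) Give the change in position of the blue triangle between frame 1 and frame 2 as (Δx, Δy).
(3.7, 4.0)

The blue triangle was at (1.9, 0.9) in frame 1 and (5.6, 4.9) in frame 2.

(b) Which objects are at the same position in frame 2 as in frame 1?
the purple triangle, the green star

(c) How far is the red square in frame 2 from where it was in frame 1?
5.8

The red square moved from (11.5, 13.7) to (6.1, 11.7), a distance of √(5.4² + 2.0²) ≈ 5.8.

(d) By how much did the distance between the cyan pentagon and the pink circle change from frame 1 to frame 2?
-0.5

Distance in frame 1: 4.1. Distance in frame 2: 3.6.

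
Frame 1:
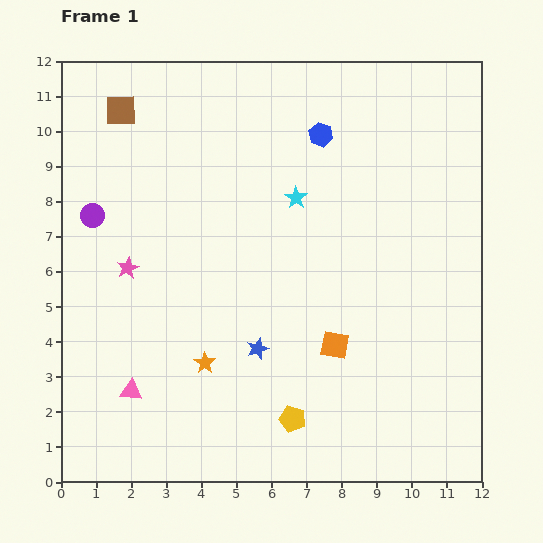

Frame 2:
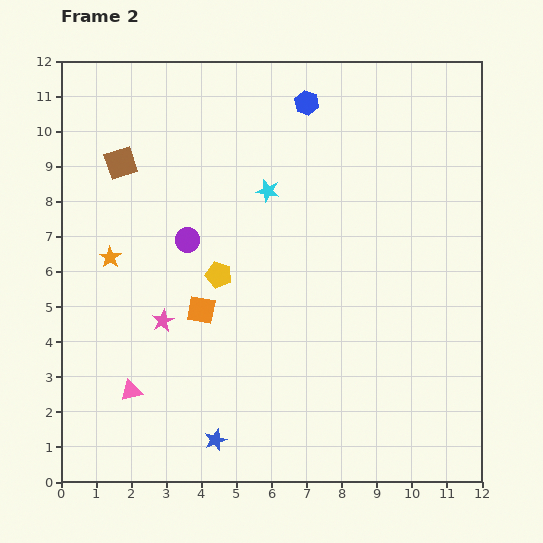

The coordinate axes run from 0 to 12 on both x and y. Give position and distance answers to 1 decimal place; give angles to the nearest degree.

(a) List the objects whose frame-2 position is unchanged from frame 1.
the pink triangle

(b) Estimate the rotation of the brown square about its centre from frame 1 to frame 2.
16° counter-clockwise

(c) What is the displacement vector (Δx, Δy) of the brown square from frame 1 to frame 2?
(0.0, -1.5)

The brown square was at (1.7, 10.6) in frame 1 and (1.7, 9.1) in frame 2.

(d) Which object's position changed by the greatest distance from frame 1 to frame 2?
the yellow pentagon

(moved 4.6; next 4.0)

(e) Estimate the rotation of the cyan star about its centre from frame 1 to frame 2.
23° counter-clockwise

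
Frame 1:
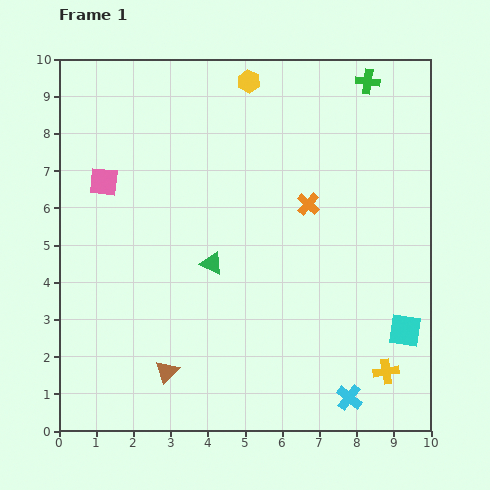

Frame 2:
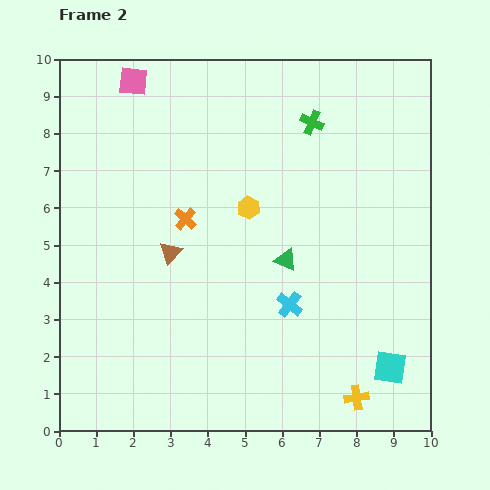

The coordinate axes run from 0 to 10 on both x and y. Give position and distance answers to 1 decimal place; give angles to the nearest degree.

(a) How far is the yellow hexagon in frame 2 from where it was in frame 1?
3.4

The yellow hexagon moved from (5.1, 9.4) to (5.1, 6.0), a distance of √(0.0² + 3.4²) ≈ 3.4.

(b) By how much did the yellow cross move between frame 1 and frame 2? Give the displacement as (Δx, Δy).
(-0.8, -0.7)

The yellow cross was at (8.8, 1.6) in frame 1 and (8.0, 0.9) in frame 2.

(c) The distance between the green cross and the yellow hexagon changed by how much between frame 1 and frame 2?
-0.3

Distance in frame 1: 3.2. Distance in frame 2: 2.9.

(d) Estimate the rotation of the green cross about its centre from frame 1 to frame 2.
17° clockwise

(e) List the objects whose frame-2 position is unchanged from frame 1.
none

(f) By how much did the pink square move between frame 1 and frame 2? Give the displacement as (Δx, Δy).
(0.8, 2.7)

The pink square was at (1.2, 6.7) in frame 1 and (2.0, 9.4) in frame 2.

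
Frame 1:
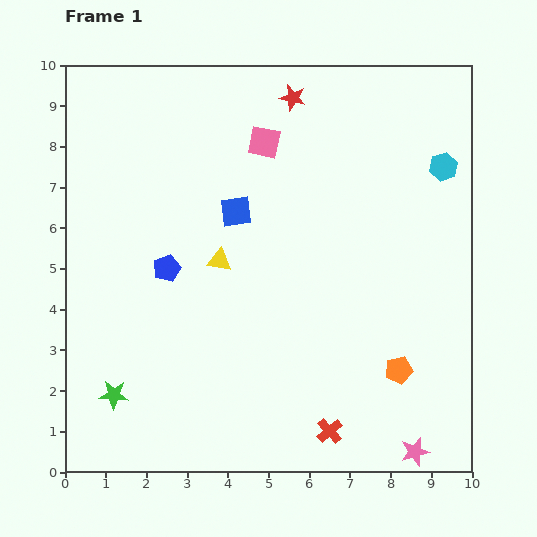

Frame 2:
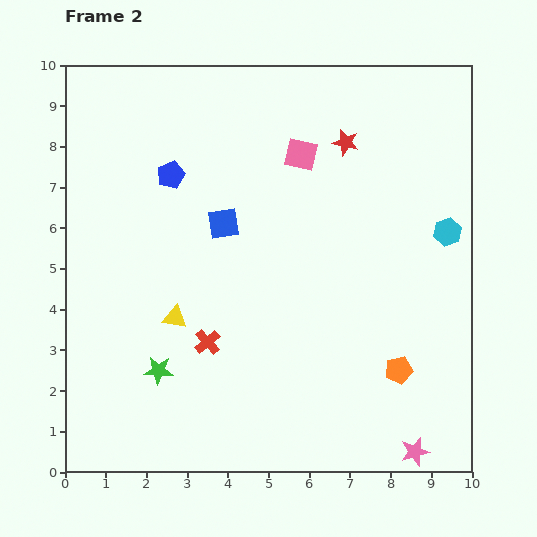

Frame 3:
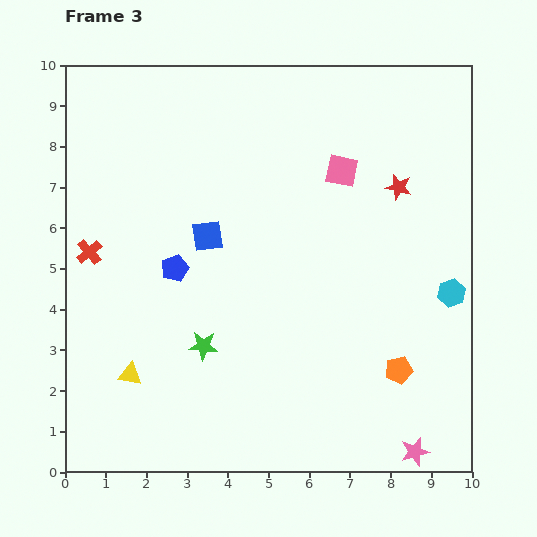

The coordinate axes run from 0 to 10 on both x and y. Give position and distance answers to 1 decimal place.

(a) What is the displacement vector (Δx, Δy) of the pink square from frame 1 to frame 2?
(0.9, -0.3)

The pink square was at (4.9, 8.1) in frame 1 and (5.8, 7.8) in frame 2.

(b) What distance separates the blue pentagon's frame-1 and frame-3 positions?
0.2

The blue pentagon moved from (2.5, 5.0) to (2.7, 5.0), a distance of √(0.2² + 0.0²) ≈ 0.2.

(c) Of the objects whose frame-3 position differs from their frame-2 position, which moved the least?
the blue square

(moved 0.5)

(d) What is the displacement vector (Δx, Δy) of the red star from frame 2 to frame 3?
(1.3, -1.1)

The red star was at (6.9, 8.1) in frame 2 and (8.2, 7.0) in frame 3.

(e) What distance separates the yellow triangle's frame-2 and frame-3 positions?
1.8

The yellow triangle moved from (2.7, 3.8) to (1.6, 2.4), a distance of √(1.1² + 1.4²) ≈ 1.8.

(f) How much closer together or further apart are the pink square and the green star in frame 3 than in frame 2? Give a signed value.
-0.9

Distance in frame 2: 6.4. Distance in frame 3: 5.5.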